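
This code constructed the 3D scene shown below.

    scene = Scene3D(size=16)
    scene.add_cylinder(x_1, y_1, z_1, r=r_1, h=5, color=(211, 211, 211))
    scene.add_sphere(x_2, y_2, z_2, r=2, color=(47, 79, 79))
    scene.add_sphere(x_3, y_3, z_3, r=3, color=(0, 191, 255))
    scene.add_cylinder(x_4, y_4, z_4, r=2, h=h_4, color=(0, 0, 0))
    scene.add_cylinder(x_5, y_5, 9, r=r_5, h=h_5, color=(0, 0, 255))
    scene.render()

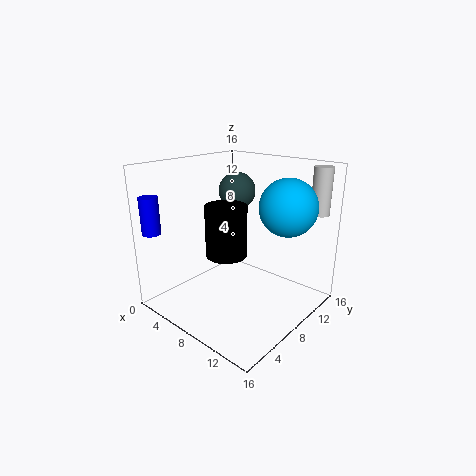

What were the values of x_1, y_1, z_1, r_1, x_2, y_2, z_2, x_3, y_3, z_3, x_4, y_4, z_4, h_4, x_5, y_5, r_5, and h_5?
x_1 = 15; y_1 = 13; z_1 = 11; r_1 = 1; x_2 = 7; y_2 = 9; z_2 = 13; x_3 = 13; y_3 = 10; z_3 = 12; x_4 = 10; y_4 = 4; z_4 = 8; h_4 = 5; x_5 = 2; y_5 = 1; r_5 = 1; h_5 = 4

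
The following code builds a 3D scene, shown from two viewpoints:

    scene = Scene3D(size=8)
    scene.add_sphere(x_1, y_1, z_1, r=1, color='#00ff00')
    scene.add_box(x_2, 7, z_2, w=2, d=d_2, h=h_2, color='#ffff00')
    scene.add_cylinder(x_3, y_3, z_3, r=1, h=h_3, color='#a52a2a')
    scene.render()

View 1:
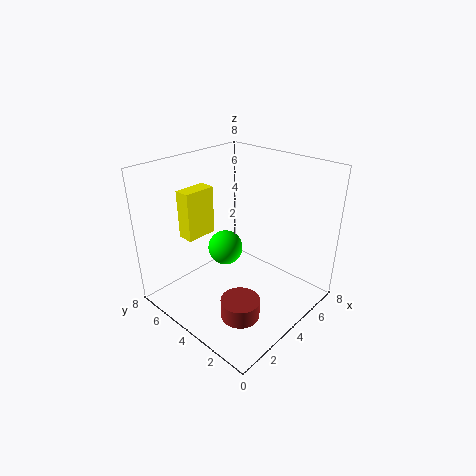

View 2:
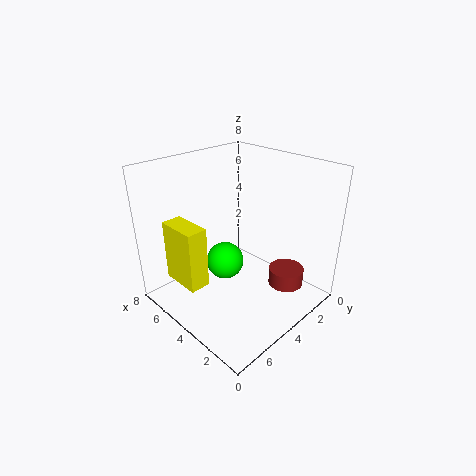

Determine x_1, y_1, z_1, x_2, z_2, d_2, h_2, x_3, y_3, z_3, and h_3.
x_1 = 4
y_1 = 5
z_1 = 3
x_2 = 3
z_2 = 3
d_2 = 1
h_2 = 3
x_3 = 2
y_3 = 2
z_3 = 1
h_3 = 1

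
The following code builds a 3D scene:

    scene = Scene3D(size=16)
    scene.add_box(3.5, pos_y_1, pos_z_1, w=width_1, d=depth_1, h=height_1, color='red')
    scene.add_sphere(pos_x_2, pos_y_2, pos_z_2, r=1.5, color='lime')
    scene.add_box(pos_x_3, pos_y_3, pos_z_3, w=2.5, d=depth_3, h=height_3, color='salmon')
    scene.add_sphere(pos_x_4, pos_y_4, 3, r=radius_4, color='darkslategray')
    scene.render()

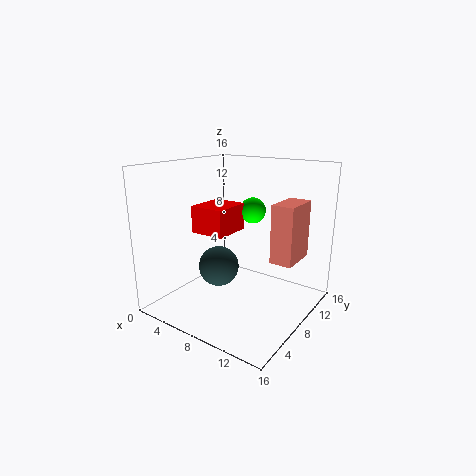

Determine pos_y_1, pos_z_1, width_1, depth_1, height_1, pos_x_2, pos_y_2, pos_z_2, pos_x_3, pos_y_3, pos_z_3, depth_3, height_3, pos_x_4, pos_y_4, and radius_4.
pos_y_1 = 5.5; pos_z_1 = 8.5; width_1 = 4; depth_1 = 4.5; height_1 = 3; pos_x_2 = 8; pos_y_2 = 11; pos_z_2 = 10.5; pos_x_3 = 11.5; pos_y_3 = 9; pos_z_3 = 5.5; depth_3 = 4.5; height_3 = 6.5; pos_x_4 = 4; pos_y_4 = 9.5; radius_4 = 2.5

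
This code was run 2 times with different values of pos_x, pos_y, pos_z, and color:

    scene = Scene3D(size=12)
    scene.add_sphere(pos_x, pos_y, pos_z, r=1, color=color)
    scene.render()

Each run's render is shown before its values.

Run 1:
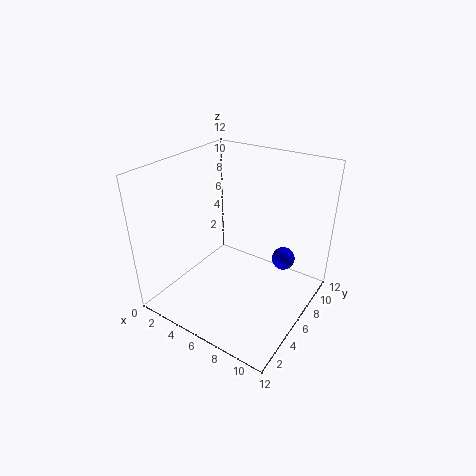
pos_x = 9, pos_y = 8.75, pos_z = 3.5, color = 'blue'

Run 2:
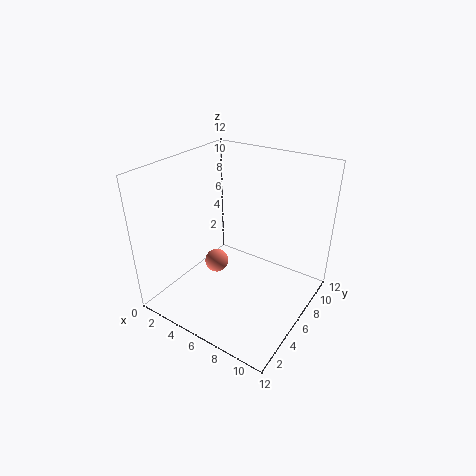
pos_x = 4.25, pos_y = 5.25, pos_z = 3.5, color = 'salmon'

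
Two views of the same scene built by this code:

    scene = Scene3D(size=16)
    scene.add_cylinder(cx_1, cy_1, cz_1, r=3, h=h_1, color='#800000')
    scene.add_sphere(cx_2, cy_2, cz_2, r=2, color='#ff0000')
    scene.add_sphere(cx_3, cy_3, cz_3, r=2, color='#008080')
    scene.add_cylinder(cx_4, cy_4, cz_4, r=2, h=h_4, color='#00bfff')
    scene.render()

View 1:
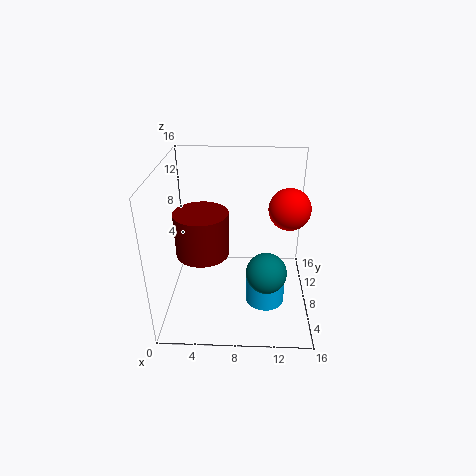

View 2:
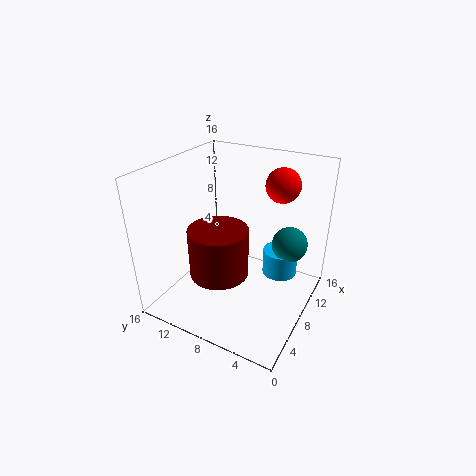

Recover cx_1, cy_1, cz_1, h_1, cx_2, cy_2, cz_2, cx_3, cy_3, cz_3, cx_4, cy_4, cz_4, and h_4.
cx_1 = 4, cy_1 = 8, cz_1 = 6, h_1 = 5, cx_2 = 13, cy_2 = 5, cz_2 = 13, cx_3 = 11, cy_3 = 3, cz_3 = 7, cx_4 = 11, cy_4 = 4, cz_4 = 3, h_4 = 3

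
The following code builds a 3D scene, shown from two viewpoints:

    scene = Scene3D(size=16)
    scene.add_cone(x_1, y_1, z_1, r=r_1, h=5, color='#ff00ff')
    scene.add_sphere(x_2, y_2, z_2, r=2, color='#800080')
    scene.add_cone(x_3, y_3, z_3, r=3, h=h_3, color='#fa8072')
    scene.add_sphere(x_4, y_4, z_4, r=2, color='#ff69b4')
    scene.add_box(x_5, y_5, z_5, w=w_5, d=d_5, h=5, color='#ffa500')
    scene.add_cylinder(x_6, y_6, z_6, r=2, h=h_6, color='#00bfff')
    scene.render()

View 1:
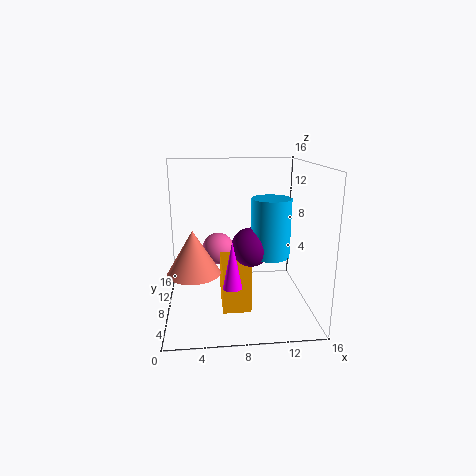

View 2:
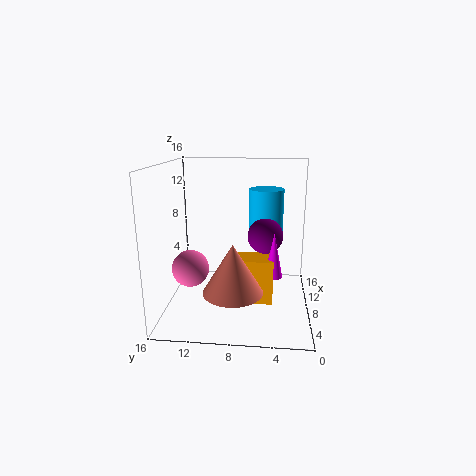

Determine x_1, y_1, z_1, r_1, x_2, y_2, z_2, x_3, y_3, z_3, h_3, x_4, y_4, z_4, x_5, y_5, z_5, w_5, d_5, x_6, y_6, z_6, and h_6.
x_1 = 7, y_1 = 4, z_1 = 4, r_1 = 1, x_2 = 9, y_2 = 5, z_2 = 8, x_3 = 3, y_3 = 8, z_3 = 4, h_3 = 5, x_4 = 6, y_4 = 13, z_4 = 5, x_5 = 6, y_5 = 4, z_5 = 1, w_5 = 3, d_5 = 5, x_6 = 11, y_6 = 5, z_6 = 7, h_6 = 6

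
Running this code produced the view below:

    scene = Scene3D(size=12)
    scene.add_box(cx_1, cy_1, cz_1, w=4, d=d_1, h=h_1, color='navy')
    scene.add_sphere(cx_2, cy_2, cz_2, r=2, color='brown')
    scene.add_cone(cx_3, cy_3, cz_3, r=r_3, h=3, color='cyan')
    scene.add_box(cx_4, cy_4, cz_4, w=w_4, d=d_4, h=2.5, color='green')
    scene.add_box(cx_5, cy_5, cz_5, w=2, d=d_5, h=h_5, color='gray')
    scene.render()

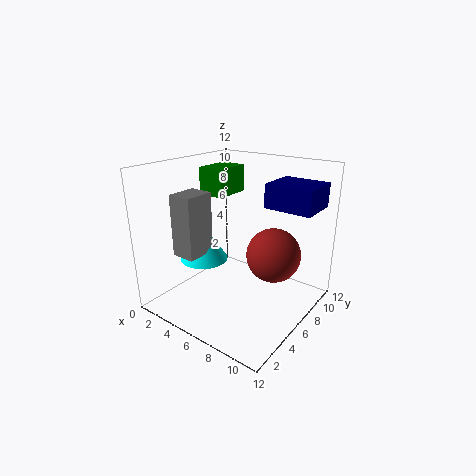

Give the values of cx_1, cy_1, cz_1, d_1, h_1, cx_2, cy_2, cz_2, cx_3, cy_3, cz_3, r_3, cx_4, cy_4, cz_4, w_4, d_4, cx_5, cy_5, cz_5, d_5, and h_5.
cx_1 = 7.5; cy_1 = 7.5; cz_1 = 8.5; d_1 = 3.5; h_1 = 2; cx_2 = 10; cy_2 = 5; cz_2 = 6; cx_3 = 3.5; cy_3 = 4.5; cz_3 = 4; r_3 = 2; cx_4 = 0.5; cy_4 = 7.5; cz_4 = 8.5; w_4 = 2.5; d_4 = 3.5; cx_5 = 2.5; cy_5 = 2; cz_5 = 5; d_5 = 2.5; h_5 = 5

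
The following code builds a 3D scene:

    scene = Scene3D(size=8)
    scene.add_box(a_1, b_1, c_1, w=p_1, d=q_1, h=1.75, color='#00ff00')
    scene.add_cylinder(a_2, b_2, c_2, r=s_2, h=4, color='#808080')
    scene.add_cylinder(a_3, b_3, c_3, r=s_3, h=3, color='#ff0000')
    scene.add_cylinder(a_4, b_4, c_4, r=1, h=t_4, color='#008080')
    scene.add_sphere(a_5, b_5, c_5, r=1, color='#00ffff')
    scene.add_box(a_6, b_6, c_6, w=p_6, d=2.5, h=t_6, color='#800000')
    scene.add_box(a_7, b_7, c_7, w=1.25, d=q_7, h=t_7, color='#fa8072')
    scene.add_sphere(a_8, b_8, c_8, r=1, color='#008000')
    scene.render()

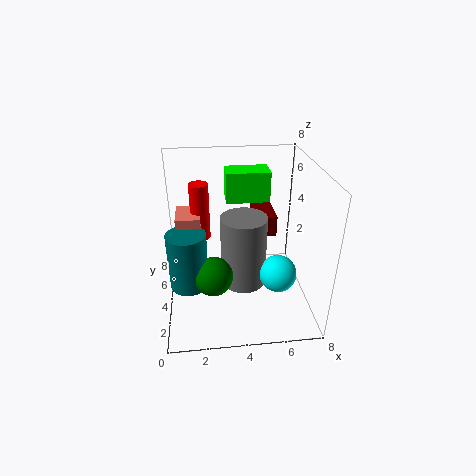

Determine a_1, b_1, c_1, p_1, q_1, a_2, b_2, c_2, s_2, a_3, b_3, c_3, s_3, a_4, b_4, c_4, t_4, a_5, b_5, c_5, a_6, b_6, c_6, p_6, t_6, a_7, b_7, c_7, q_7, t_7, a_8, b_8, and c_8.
a_1 = 3.5, b_1 = 5.25, c_1 = 5.5, p_1 = 2.5, q_1 = 1.5, a_2 = 4.25, b_2 = 3.5, c_2 = 1.5, s_2 = 1.25, a_3 = 2, b_3 = 4, c_3 = 4.25, s_3 = 0.5, a_4 = 1.25, b_4 = 2.5, c_4 = 2.25, t_4 = 3, a_5 = 6, b_5 = 2.5, c_5 = 2.5, a_6 = 5.25, b_6 = 5.25, c_6 = 3.25, p_6 = 1.25, t_6 = 1.25, a_7 = 0.75, b_7 = 3, c_7 = 3.75, q_7 = 1.75, t_7 = 2, a_8 = 2.5, b_8 = 2, c_8 = 3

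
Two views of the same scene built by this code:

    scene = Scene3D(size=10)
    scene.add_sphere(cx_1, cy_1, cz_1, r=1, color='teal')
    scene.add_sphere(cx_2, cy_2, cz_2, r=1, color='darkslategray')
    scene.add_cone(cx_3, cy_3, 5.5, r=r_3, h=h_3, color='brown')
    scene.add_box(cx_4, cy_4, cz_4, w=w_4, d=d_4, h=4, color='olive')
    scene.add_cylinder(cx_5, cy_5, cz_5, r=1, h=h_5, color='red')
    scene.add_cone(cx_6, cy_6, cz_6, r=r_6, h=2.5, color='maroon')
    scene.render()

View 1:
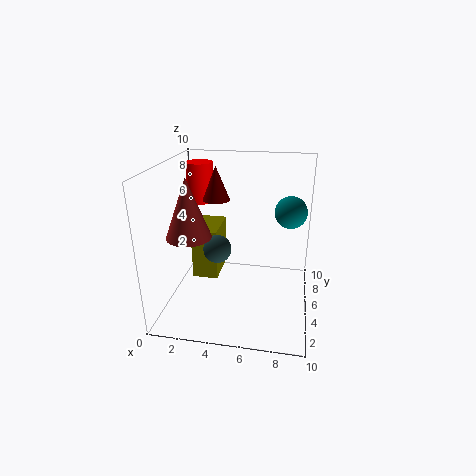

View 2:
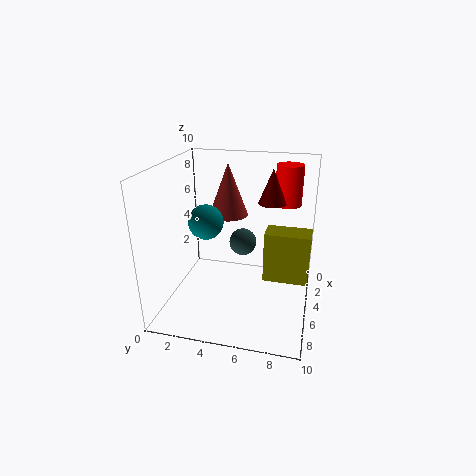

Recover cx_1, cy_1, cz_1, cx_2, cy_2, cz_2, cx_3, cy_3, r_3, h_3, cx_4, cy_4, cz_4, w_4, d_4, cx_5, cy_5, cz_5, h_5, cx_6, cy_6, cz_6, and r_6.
cx_1 = 8.5
cy_1 = 4
cz_1 = 7.5
cx_2 = 3.5
cy_2 = 5
cz_2 = 4
cx_3 = 2
cy_3 = 3.5
r_3 = 1.5
h_3 = 4
cx_4 = 1
cy_4 = 6.5
cz_4 = 0.5
w_4 = 2
d_4 = 3.5
cx_5 = 1.5
cy_5 = 8
cz_5 = 6.5
h_5 = 3
cx_6 = 3
cy_6 = 7
cz_6 = 7
r_6 = 1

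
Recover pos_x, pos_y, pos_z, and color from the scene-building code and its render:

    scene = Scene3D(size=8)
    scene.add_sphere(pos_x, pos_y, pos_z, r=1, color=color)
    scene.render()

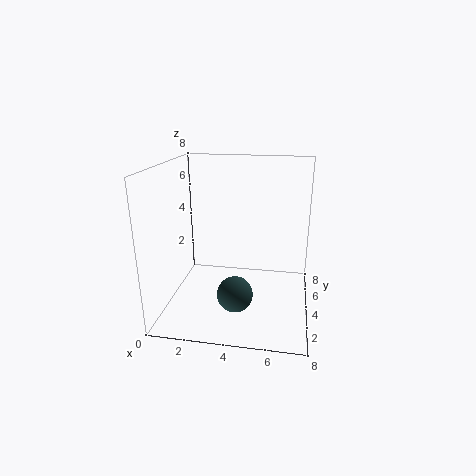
pos_x = 4; pos_y = 3; pos_z = 1; color = 'darkslategray'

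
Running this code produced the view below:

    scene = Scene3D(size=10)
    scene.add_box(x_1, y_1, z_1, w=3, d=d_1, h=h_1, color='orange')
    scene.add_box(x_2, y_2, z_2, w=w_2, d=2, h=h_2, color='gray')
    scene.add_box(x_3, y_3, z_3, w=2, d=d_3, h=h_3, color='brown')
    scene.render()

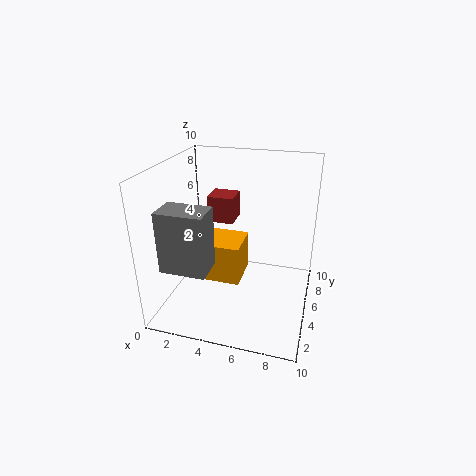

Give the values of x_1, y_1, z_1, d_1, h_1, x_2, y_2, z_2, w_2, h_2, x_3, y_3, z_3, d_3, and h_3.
x_1 = 2
y_1 = 5
z_1 = 1
d_1 = 3
h_1 = 3
x_2 = 1
y_2 = 1
z_2 = 4
w_2 = 3
h_2 = 4
x_3 = 2
y_3 = 7
z_3 = 5
d_3 = 2
h_3 = 2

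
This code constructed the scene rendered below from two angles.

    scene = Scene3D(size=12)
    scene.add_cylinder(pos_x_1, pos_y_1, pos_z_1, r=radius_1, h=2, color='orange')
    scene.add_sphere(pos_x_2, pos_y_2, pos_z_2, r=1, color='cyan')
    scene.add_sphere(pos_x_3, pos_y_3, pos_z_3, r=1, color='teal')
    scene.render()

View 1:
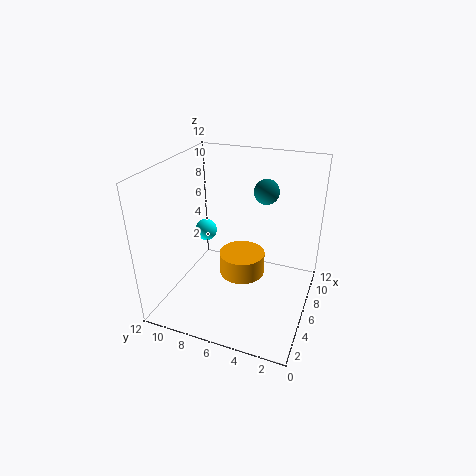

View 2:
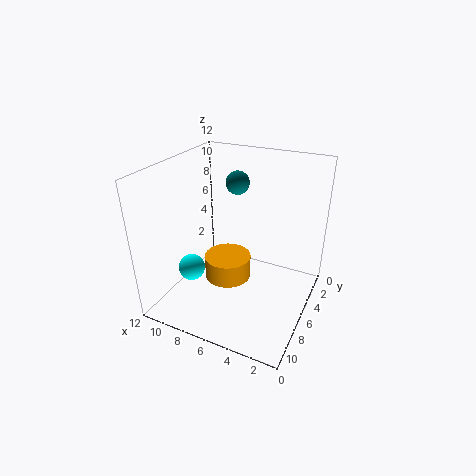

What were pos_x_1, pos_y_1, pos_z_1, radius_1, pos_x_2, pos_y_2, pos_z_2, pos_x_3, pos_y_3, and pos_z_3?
pos_x_1 = 7; pos_y_1 = 6; pos_z_1 = 2; radius_1 = 2; pos_x_2 = 8; pos_y_2 = 10; pos_z_2 = 5; pos_x_3 = 7; pos_y_3 = 4; pos_z_3 = 10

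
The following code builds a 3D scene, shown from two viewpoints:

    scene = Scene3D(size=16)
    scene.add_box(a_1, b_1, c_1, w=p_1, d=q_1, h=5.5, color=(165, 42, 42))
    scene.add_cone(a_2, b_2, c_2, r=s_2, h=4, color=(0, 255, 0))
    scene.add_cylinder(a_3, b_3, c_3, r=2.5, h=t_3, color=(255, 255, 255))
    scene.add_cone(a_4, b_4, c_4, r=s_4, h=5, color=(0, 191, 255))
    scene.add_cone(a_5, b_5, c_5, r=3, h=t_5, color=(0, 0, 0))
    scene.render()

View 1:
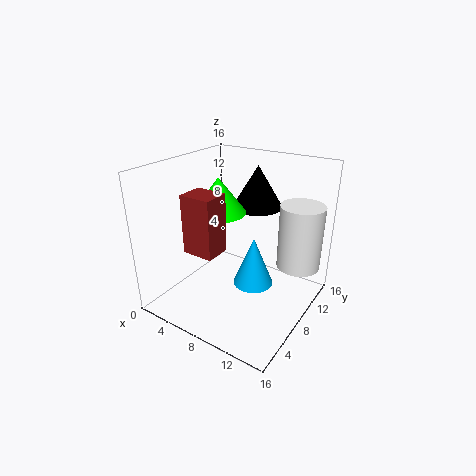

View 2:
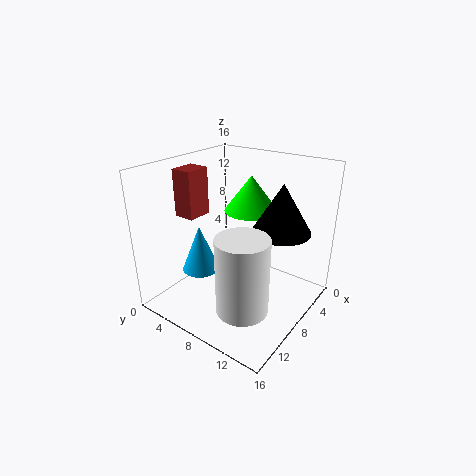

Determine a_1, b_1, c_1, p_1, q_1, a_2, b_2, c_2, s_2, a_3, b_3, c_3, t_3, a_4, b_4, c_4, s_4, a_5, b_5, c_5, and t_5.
a_1 = 7
b_1 = 0.5
c_1 = 9.5
p_1 = 3
q_1 = 2.5
a_2 = 5.5
b_2 = 8
c_2 = 10.5
s_2 = 3
a_3 = 13.5
b_3 = 12.5
c_3 = 4
t_3 = 7.5
a_4 = 11.5
b_4 = 5.5
c_4 = 5
s_4 = 2
a_5 = 7.5
b_5 = 13
c_5 = 10
t_5 = 5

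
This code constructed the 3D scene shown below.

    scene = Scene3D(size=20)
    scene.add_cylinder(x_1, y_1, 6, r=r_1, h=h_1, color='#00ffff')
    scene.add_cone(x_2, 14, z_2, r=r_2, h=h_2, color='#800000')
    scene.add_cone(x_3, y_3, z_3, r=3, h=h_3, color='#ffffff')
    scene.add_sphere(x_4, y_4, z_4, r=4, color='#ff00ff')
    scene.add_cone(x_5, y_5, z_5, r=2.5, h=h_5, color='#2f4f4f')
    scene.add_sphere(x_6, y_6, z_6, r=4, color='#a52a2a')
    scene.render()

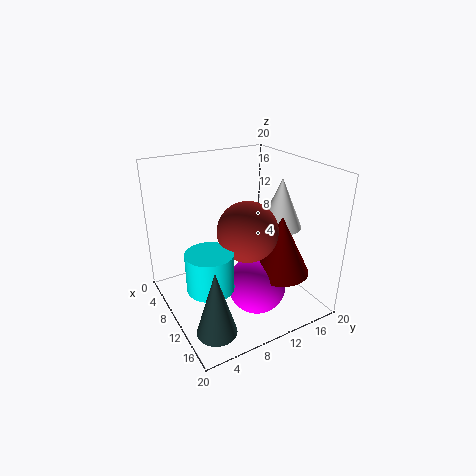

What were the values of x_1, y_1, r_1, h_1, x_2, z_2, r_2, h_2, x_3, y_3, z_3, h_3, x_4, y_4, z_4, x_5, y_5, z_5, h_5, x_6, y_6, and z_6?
x_1 = 13.5; y_1 = 4; r_1 = 3; h_1 = 5; x_2 = 14.5; z_2 = 6; r_2 = 4; h_2 = 8; x_3 = 11.5; y_3 = 16; z_3 = 11; h_3 = 7; x_4 = 13.5; y_4 = 11; z_4 = 4; x_5 = 17; y_5 = 3; z_5 = 2; h_5 = 8.5; x_6 = 12.5; y_6 = 10; z_6 = 12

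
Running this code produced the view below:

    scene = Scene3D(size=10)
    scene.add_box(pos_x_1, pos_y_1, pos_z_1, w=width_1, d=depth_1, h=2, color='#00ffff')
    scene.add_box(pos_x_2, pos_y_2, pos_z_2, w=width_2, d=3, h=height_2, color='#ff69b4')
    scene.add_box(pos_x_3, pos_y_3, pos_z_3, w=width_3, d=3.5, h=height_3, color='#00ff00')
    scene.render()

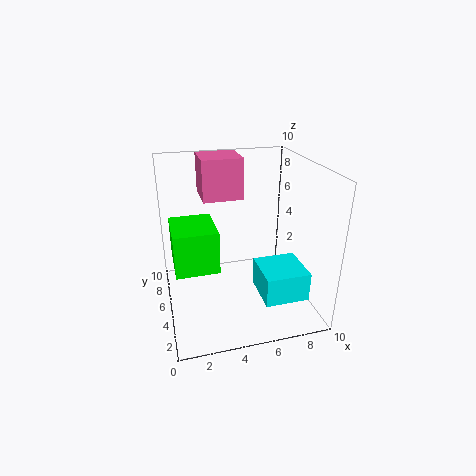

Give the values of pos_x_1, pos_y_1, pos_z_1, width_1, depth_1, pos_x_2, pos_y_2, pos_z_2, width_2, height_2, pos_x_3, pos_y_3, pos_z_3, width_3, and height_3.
pos_x_1 = 6
pos_y_1 = 1.5
pos_z_1 = 1.5
width_1 = 3
depth_1 = 3
pos_x_2 = 3
pos_y_2 = 7
pos_z_2 = 7
width_2 = 3
height_2 = 3
pos_x_3 = 0.5
pos_y_3 = 4
pos_z_3 = 3
width_3 = 3
height_3 = 3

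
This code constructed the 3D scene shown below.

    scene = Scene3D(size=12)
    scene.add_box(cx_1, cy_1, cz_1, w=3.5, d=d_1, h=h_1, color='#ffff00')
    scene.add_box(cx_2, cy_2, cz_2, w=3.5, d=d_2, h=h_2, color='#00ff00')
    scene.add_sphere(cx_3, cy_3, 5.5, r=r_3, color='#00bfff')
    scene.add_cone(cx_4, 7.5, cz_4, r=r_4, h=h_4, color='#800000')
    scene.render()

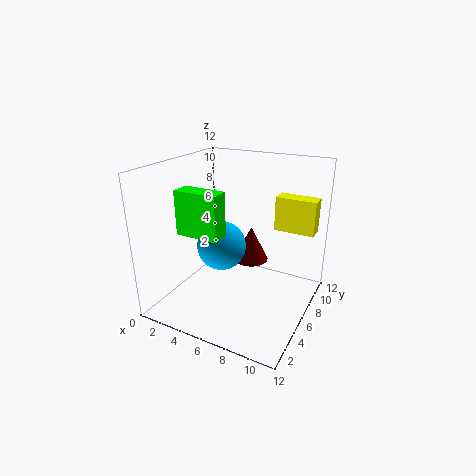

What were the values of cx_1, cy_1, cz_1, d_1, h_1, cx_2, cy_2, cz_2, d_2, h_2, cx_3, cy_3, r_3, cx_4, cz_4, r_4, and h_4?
cx_1 = 8, cy_1 = 9, cz_1 = 6, d_1 = 1.5, h_1 = 3, cx_2 = 2.5, cy_2 = 2.5, cz_2 = 7, d_2 = 1.5, h_2 = 3.5, cx_3 = 5, cy_3 = 5, r_3 = 2, cx_4 = 6.5, cz_4 = 3.5, r_4 = 1.5, h_4 = 3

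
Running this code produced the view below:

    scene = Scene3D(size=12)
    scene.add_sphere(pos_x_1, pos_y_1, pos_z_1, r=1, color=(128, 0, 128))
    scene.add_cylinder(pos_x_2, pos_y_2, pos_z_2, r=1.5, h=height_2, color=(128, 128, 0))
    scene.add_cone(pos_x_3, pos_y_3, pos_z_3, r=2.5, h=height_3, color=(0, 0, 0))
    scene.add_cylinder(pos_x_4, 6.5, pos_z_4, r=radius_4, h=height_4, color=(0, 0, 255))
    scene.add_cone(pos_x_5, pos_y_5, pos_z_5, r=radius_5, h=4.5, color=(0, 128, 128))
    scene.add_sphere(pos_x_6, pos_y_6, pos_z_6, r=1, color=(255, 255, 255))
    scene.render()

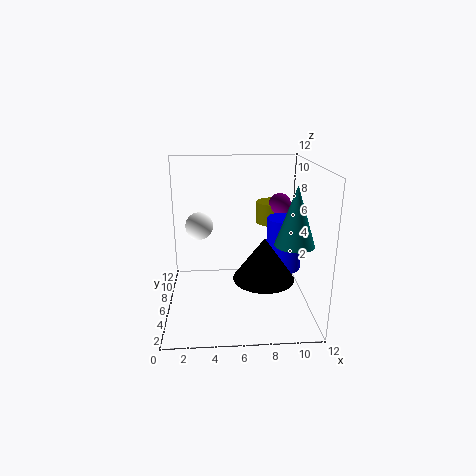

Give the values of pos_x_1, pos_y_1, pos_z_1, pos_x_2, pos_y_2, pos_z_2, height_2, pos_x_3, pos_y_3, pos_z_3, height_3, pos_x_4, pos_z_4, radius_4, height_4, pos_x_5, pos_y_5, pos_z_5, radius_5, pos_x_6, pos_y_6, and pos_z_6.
pos_x_1 = 10; pos_y_1 = 9; pos_z_1 = 8; pos_x_2 = 9.5; pos_y_2 = 10; pos_z_2 = 6; height_2 = 2; pos_x_3 = 8; pos_y_3 = 4.5; pos_z_3 = 3; height_3 = 3.5; pos_x_4 = 10; pos_z_4 = 3; radius_4 = 1.5; height_4 = 4.5; pos_x_5 = 10; pos_y_5 = 3; pos_z_5 = 6.5; radius_5 = 1.5; pos_x_6 = 3; pos_y_6 = 3.5; pos_z_6 = 8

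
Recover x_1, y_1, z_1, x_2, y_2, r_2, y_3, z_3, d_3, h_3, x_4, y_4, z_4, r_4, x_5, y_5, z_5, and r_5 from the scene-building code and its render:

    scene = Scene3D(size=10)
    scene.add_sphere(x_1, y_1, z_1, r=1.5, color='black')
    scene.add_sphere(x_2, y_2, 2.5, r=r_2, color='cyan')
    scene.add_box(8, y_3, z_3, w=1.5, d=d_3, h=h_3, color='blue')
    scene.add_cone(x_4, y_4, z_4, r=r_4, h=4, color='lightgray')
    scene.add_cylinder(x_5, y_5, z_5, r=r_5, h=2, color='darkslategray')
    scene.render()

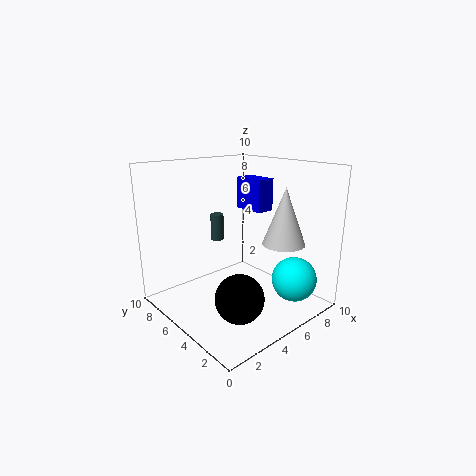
x_1 = 2.5; y_1 = 2; z_1 = 2.5; x_2 = 7; y_2 = 1.5; r_2 = 1.5; y_3 = 6; z_3 = 6; d_3 = 2.5; h_3 = 2.5; x_4 = 7.5; y_4 = 3; z_4 = 4.5; r_4 = 1.5; x_5 = 5.5; y_5 = 8; z_5 = 4; r_5 = 0.5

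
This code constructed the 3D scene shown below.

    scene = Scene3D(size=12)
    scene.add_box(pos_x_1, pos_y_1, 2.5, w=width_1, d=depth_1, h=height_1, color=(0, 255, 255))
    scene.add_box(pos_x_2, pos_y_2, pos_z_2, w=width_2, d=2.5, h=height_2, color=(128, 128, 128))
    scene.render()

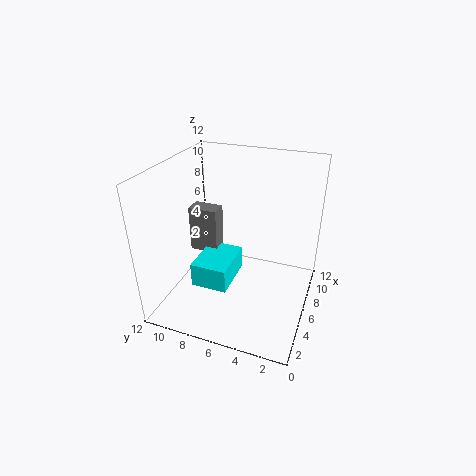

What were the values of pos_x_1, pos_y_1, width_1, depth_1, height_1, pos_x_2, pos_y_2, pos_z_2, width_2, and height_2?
pos_x_1 = 3
pos_y_1 = 6
width_1 = 4
depth_1 = 3
height_1 = 2
pos_x_2 = 6
pos_y_2 = 8
pos_z_2 = 4
width_2 = 1.5
height_2 = 4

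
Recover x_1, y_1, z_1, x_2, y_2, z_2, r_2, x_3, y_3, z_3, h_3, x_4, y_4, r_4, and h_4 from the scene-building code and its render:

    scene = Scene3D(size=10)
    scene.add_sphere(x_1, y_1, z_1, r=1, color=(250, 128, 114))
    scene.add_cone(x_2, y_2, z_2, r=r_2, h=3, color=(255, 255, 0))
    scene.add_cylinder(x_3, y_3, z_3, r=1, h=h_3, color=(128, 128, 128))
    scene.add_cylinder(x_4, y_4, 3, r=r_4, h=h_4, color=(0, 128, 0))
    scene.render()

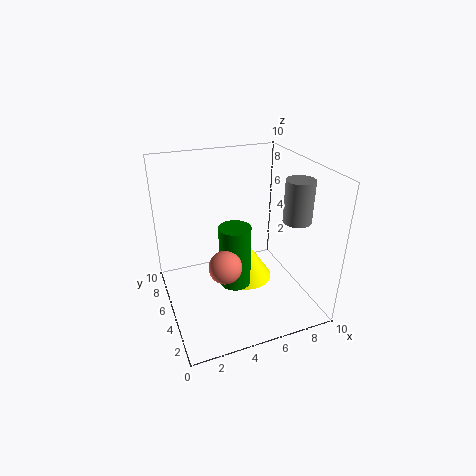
x_1 = 3; y_1 = 2; z_1 = 5; x_2 = 6; y_2 = 6; z_2 = 1; r_2 = 2; x_3 = 9; y_3 = 4; z_3 = 6; h_3 = 3; x_4 = 4; y_4 = 3; r_4 = 1; h_4 = 4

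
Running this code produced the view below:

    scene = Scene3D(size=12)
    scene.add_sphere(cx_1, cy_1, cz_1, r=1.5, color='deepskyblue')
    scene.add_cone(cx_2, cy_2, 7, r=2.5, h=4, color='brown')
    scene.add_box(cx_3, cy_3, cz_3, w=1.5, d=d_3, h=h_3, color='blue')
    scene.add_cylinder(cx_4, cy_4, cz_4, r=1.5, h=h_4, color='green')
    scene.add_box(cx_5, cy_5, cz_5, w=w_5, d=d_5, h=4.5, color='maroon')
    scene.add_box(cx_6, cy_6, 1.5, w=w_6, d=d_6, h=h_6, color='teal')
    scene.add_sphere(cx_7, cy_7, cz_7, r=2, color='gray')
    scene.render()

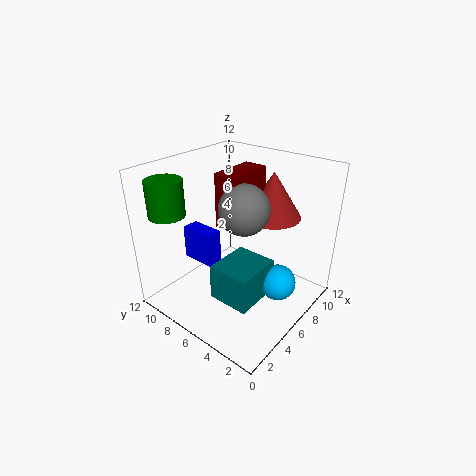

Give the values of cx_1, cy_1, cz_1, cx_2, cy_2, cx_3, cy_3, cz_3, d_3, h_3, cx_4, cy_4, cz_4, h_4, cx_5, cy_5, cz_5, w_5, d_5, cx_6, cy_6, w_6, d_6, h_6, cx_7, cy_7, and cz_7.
cx_1 = 7; cy_1 = 2.5; cz_1 = 2.5; cx_2 = 9.5; cy_2 = 5; cx_3 = 4.5; cy_3 = 8; cz_3 = 3; d_3 = 3; h_3 = 3; cx_4 = 2.5; cy_4 = 10.5; cz_4 = 8; h_4 = 3; cx_5 = 5; cy_5 = 5.5; cz_5 = 7; w_5 = 4; d_5 = 2; cx_6 = 3; cy_6 = 3; w_6 = 4; d_6 = 3.5; h_6 = 3; cx_7 = 5.5; cy_7 = 5; cz_7 = 9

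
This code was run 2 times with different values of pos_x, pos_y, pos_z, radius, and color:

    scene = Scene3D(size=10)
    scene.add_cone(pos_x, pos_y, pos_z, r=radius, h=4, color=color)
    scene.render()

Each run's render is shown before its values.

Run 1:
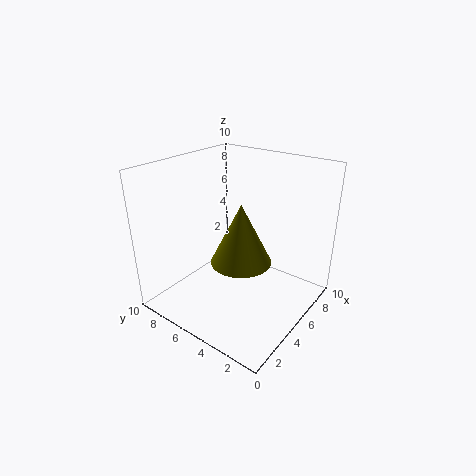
pos_x = 4, pos_y = 4, pos_z = 4, radius = 2, color = 'olive'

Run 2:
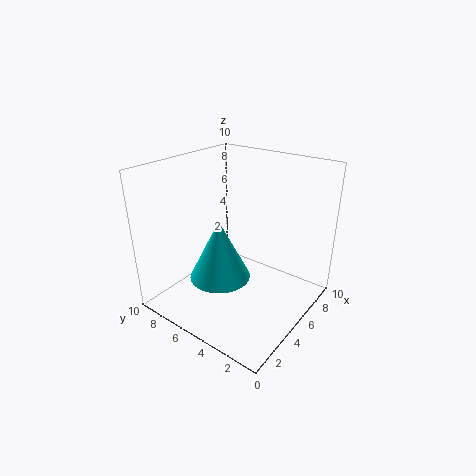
pos_x = 3, pos_y = 5, pos_z = 3, radius = 2, color = 'cyan'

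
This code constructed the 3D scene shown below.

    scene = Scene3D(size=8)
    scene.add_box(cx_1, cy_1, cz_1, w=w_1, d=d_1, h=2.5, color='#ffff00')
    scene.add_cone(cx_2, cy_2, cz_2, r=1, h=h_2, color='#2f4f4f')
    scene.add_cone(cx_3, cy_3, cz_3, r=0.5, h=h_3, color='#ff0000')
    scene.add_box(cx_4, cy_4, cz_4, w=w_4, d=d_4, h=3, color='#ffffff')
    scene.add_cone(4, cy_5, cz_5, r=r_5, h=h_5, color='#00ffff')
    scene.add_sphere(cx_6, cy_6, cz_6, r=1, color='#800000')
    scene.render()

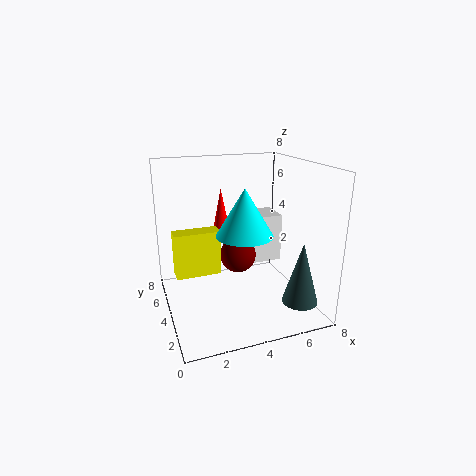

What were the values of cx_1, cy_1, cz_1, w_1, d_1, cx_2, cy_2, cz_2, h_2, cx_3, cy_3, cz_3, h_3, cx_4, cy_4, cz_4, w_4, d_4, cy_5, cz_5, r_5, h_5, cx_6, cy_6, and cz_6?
cx_1 = 0.5; cy_1 = 4; cz_1 = 2; w_1 = 2.5; d_1 = 1; cx_2 = 7; cy_2 = 2; cz_2 = 0.5; h_2 = 3.5; cx_3 = 3.5; cy_3 = 5.5; cz_3 = 4; h_3 = 2.5; cx_4 = 5; cy_4 = 5.5; cz_4 = 1.5; w_4 = 2.5; d_4 = 2; cy_5 = 3; cz_5 = 4.5; r_5 = 1.5; h_5 = 2.5; cx_6 = 4; cy_6 = 4; cz_6 = 3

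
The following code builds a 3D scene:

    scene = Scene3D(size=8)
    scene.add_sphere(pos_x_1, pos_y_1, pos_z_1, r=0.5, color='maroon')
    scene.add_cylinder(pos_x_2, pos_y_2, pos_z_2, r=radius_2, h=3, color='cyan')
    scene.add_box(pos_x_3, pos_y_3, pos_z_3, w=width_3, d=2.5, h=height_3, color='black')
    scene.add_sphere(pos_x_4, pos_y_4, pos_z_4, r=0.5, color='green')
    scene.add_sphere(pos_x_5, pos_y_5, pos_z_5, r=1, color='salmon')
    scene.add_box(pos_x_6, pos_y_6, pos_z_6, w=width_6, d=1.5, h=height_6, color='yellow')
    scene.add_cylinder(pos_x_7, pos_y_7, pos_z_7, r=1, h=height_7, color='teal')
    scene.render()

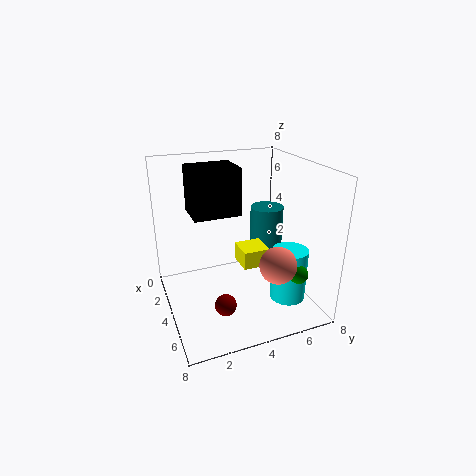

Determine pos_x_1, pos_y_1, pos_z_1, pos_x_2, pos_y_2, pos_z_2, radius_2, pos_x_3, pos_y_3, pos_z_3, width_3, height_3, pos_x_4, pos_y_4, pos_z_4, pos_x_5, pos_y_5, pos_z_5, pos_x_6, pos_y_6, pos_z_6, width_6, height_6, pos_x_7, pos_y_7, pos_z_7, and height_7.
pos_x_1 = 7.5
pos_y_1 = 2
pos_z_1 = 2.5
pos_x_2 = 5.5
pos_y_2 = 6.5
pos_z_2 = 0.5
radius_2 = 1
pos_x_3 = 2.5
pos_y_3 = 1.5
pos_z_3 = 5.5
width_3 = 2
height_3 = 2.5
pos_x_4 = 6.5
pos_y_4 = 6.5
pos_z_4 = 2.5
pos_x_5 = 6
pos_y_5 = 5.5
pos_z_5 = 3
pos_x_6 = 3.5
pos_y_6 = 4
pos_z_6 = 2.5
width_6 = 1.5
height_6 = 1
pos_x_7 = 2.5
pos_y_7 = 6.5
pos_z_7 = 1.5
height_7 = 3.5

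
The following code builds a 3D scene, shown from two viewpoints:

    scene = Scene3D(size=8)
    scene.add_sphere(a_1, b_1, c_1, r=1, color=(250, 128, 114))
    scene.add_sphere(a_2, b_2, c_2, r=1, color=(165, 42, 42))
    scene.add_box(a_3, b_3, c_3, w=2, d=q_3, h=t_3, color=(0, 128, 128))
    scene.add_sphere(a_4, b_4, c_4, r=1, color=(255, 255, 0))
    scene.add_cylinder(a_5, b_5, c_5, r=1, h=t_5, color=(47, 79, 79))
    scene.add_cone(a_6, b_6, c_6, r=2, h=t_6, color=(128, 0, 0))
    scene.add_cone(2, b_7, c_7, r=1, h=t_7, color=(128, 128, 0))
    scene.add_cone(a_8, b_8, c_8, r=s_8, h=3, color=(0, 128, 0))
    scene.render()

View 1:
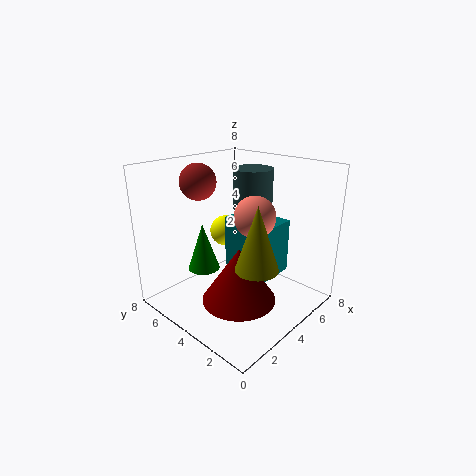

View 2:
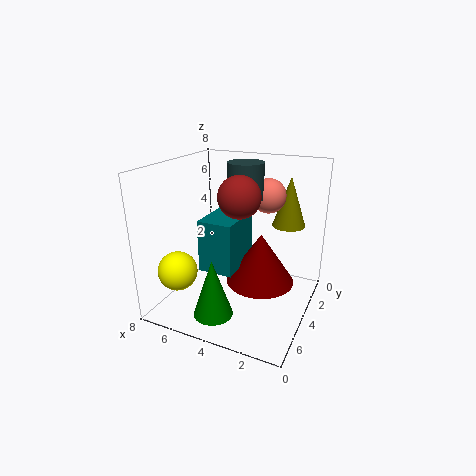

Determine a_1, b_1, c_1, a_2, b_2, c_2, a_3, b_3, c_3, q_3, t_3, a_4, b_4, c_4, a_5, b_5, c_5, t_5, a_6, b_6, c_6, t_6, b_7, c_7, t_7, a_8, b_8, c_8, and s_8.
a_1 = 3; b_1 = 2; c_1 = 6; a_2 = 3; b_2 = 6; c_2 = 7; a_3 = 4; b_3 = 2; c_3 = 2; q_3 = 3; t_3 = 3; a_4 = 6; b_4 = 7; c_4 = 3; a_5 = 4; b_5 = 3; c_5 = 6; t_5 = 2; a_6 = 3; b_6 = 3; c_6 = 1; t_6 = 3; b_7 = 1; c_7 = 4; t_7 = 3; a_8 = 4; b_8 = 7; c_8 = 1; s_8 = 1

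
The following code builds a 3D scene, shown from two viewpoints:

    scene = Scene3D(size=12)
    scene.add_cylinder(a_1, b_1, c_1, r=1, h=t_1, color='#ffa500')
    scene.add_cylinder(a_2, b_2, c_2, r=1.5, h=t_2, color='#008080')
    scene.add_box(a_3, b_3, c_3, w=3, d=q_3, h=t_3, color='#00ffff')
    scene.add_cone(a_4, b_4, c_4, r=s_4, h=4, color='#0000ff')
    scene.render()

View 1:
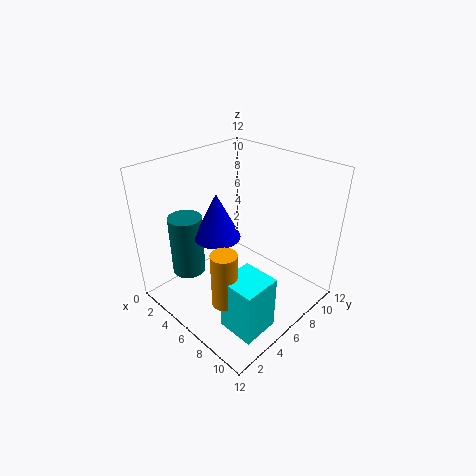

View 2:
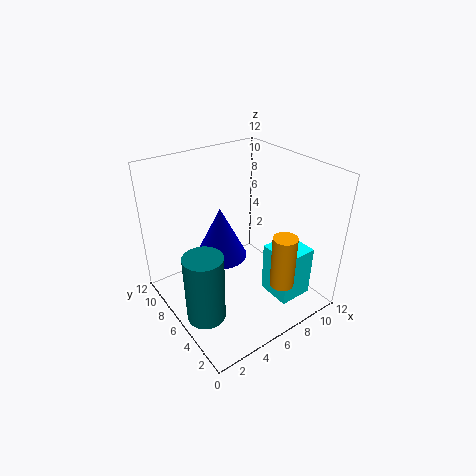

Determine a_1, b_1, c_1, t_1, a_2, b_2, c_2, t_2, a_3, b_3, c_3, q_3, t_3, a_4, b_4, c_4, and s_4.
a_1 = 8; b_1 = 2.5; c_1 = 2.5; t_1 = 4.5; a_2 = 1.5; b_2 = 4; c_2 = 1.5; t_2 = 5.5; a_3 = 8; b_3 = 2; c_3 = 0.5; q_3 = 3; t_3 = 4.5; a_4 = 4; b_4 = 5.5; c_4 = 5.5; s_4 = 2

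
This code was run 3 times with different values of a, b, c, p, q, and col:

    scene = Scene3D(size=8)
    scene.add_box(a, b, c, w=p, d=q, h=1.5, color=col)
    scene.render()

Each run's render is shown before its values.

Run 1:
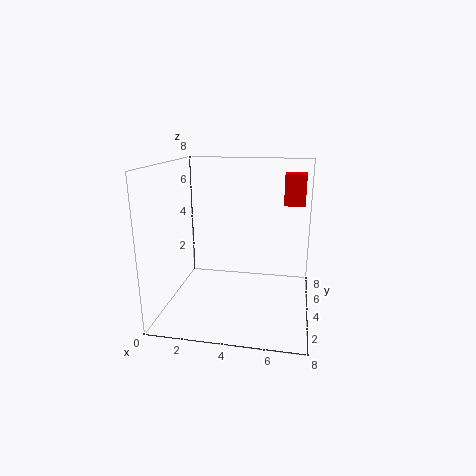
a = 6.5, b = 2.5, c = 6.25, p = 1, q = 1, col = 'red'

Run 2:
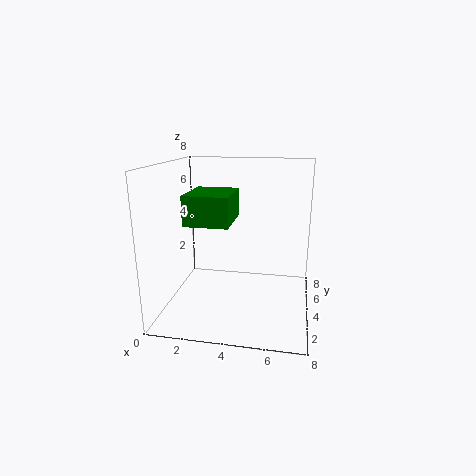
a = 1.75, b = 1.5, c = 5.25, p = 2.25, q = 2.75, col = 'green'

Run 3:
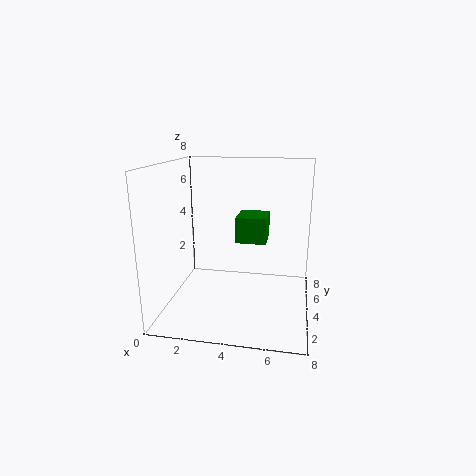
a = 3.75, b = 4.5, c = 3.5, p = 1.75, q = 2, col = 'green'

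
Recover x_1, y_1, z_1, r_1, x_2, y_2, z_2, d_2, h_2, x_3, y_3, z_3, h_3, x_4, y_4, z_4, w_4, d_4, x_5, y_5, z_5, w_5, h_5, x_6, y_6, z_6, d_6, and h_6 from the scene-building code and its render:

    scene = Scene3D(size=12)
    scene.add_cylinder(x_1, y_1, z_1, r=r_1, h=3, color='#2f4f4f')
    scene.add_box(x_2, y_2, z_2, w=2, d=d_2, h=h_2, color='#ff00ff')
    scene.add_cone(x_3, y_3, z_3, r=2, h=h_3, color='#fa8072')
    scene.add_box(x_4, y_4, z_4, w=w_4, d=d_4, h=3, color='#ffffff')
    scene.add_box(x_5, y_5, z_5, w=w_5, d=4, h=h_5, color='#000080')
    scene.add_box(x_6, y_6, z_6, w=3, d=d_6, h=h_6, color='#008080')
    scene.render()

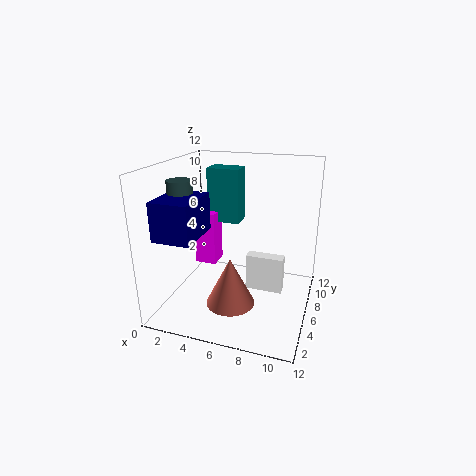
x_1 = 2; y_1 = 4; z_1 = 8; r_1 = 1; x_2 = 1; y_2 = 8; z_2 = 2; d_2 = 2; h_2 = 5; x_3 = 6; y_3 = 4; z_3 = 1; h_3 = 4; x_4 = 7; y_4 = 5; z_4 = 2; w_4 = 3; d_4 = 1; x_5 = 1; y_5 = 1; z_5 = 7; w_5 = 3; h_5 = 3; x_6 = 2; y_6 = 9; z_6 = 6; d_6 = 2; h_6 = 5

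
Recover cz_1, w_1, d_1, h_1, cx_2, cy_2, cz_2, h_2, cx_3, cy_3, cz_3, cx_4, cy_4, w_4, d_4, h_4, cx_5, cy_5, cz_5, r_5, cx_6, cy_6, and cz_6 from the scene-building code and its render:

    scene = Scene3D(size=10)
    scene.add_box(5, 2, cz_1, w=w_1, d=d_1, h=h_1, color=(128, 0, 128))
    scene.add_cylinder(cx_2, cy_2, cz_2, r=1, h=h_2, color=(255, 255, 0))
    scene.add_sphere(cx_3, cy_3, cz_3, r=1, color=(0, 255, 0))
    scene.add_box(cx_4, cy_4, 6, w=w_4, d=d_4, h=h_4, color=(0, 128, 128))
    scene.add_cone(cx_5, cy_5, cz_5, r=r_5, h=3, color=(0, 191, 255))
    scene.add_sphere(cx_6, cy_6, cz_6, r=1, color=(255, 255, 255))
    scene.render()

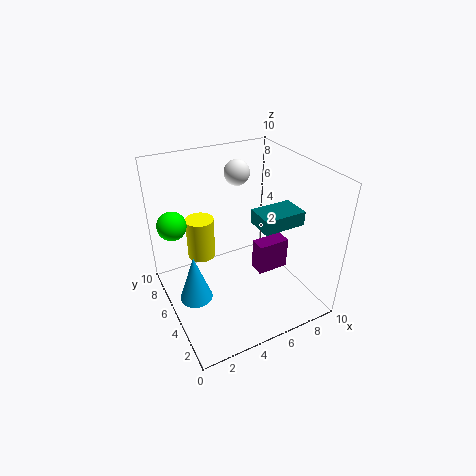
cz_1 = 4
w_1 = 2
d_1 = 1
h_1 = 2
cx_2 = 3
cy_2 = 7
cz_2 = 3
h_2 = 3
cx_3 = 1
cy_3 = 7
cz_3 = 6
cx_4 = 6
cy_4 = 3
w_4 = 3
d_4 = 2
h_4 = 1
cx_5 = 1
cy_5 = 3
cz_5 = 3
r_5 = 1
cx_6 = 7
cy_6 = 9
cz_6 = 8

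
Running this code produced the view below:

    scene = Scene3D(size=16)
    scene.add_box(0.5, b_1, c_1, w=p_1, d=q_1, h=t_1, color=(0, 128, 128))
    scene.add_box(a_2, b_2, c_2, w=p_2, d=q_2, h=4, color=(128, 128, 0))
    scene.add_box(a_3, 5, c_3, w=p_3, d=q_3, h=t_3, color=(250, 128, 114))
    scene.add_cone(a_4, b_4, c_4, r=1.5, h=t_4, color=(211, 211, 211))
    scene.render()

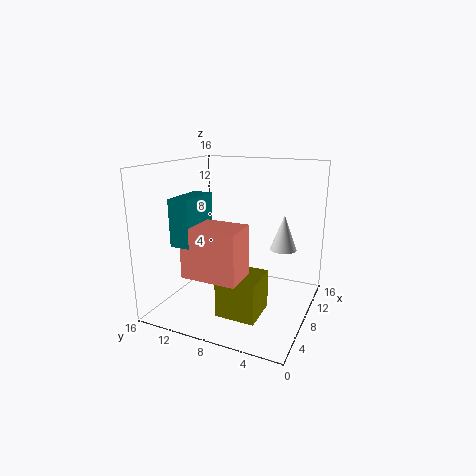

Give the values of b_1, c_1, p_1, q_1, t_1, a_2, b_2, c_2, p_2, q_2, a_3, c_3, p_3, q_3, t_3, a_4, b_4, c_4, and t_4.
b_1 = 9.5
c_1 = 9
p_1 = 4.5
q_1 = 2
t_1 = 4.5
a_2 = 1.5
b_2 = 3.5
c_2 = 2
p_2 = 4
q_2 = 4
a_3 = 0.5
c_3 = 6
p_3 = 3.5
q_3 = 5.5
t_3 = 5
a_4 = 10.5
b_4 = 3.5
c_4 = 6.5
t_4 = 4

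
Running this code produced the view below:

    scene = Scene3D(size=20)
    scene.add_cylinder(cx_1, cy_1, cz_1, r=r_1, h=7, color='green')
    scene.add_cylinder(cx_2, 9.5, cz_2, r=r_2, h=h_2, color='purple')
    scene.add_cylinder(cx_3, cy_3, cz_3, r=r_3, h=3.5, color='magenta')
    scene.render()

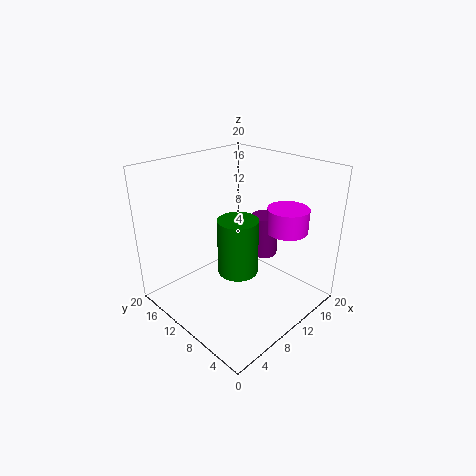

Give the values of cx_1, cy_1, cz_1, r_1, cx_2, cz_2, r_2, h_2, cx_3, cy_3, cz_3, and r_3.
cx_1 = 6.5, cy_1 = 6.5, cz_1 = 8, r_1 = 2.5, cx_2 = 15, cz_2 = 6, r_2 = 2, h_2 = 6, cx_3 = 16.5, cy_3 = 6.5, cz_3 = 10, r_3 = 3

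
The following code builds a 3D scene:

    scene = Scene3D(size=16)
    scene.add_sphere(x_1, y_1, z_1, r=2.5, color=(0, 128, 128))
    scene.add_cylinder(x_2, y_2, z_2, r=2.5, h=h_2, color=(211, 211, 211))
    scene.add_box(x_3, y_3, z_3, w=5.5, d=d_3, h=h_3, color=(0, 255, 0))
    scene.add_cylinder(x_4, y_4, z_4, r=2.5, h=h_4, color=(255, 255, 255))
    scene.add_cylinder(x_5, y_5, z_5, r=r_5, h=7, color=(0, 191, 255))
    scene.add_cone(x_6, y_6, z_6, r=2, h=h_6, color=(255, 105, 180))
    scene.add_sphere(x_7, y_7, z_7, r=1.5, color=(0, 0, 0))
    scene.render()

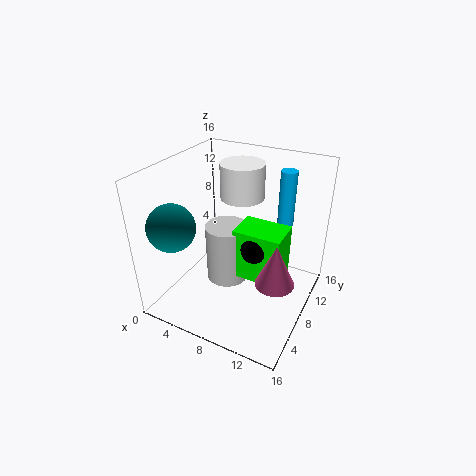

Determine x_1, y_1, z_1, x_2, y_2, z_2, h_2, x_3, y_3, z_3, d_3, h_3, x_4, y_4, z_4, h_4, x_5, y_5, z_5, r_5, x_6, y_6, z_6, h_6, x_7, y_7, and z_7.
x_1 = 3
y_1 = 3
z_1 = 10.5
x_2 = 6
y_2 = 9
z_2 = 1.5
h_2 = 7
x_3 = 7.5
y_3 = 7.5
z_3 = 3
d_3 = 4
h_3 = 6
x_4 = 7
y_4 = 11
z_4 = 11.5
h_4 = 4
x_5 = 11
y_5 = 15
z_5 = 7
r_5 = 1
x_6 = 13.5
y_6 = 5.5
z_6 = 5.5
h_6 = 4.5
x_7 = 10
y_7 = 8
z_7 = 7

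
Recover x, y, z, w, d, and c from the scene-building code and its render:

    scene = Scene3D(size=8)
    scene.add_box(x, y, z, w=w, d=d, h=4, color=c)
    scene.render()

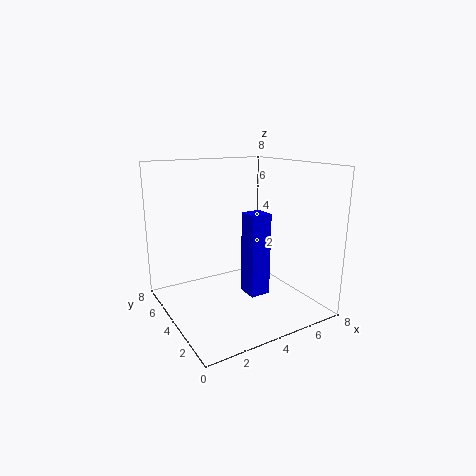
x = 3, y = 1, z = 2, w = 1, d = 1, c = 'blue'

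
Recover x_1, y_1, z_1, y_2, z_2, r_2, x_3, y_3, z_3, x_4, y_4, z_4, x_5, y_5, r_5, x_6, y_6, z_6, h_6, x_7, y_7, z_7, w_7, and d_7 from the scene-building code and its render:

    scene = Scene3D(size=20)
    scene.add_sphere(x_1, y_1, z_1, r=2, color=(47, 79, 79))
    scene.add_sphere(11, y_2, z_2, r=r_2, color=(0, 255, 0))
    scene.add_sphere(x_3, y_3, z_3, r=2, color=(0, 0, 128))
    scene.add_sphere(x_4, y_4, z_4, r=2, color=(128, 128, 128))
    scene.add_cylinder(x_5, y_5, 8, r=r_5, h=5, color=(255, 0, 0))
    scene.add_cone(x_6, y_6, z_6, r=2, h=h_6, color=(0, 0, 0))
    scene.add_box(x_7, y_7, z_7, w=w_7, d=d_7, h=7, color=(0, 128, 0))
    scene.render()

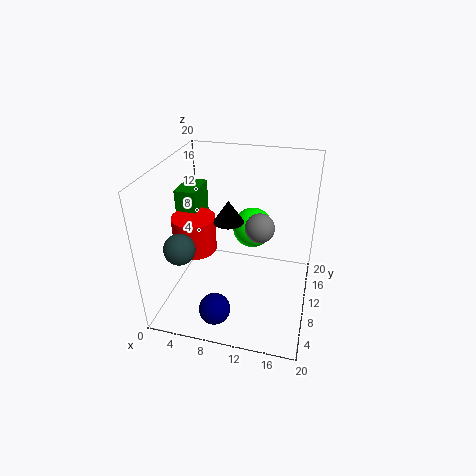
x_1 = 4, y_1 = 4, z_1 = 11, y_2 = 15, z_2 = 9, r_2 = 3, x_3 = 9, y_3 = 2, z_3 = 4, x_4 = 13, y_4 = 10, z_4 = 12, x_5 = 4, y_5 = 9, r_5 = 3, x_6 = 9, y_6 = 9, z_6 = 13, h_6 = 3, x_7 = 1, y_7 = 10, z_7 = 9, w_7 = 3, d_7 = 5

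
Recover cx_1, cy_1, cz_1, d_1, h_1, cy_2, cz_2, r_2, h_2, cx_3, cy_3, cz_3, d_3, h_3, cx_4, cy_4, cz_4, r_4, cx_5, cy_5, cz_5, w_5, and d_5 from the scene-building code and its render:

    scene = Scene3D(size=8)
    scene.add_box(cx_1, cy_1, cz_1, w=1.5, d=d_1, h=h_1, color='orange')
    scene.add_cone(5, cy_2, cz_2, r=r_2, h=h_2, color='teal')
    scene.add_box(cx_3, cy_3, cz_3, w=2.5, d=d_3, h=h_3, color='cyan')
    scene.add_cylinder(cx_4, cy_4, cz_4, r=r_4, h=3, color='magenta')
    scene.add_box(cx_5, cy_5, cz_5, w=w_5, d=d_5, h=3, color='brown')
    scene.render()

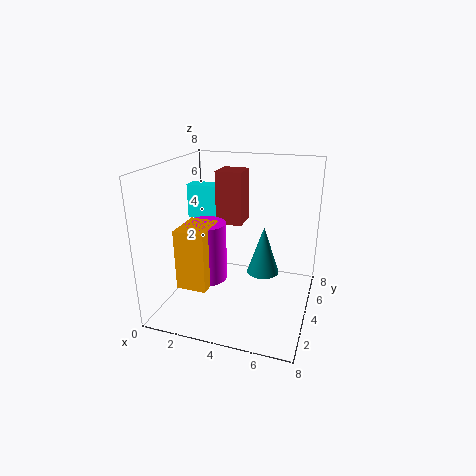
cx_1 = 2, cy_1 = 0.5, cz_1 = 2.5, d_1 = 2, h_1 = 3, cy_2 = 6, cz_2 = 1, r_2 = 1, h_2 = 3, cx_3 = 0.5, cy_3 = 5, cz_3 = 4.5, d_3 = 1, h_3 = 2, cx_4 = 3, cy_4 = 2, cz_4 = 2.5, r_4 = 1, cx_5 = 2.5, cy_5 = 4.5, cz_5 = 4.5, w_5 = 1.5, d_5 = 1.5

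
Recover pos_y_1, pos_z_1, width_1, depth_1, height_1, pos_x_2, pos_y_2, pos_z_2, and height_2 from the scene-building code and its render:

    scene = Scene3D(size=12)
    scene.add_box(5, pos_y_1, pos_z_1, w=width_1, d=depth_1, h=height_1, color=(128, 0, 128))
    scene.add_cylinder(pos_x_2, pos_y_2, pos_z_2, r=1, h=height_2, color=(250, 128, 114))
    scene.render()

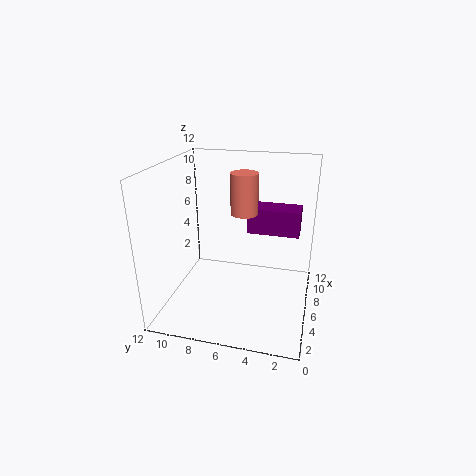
pos_y_1 = 1; pos_z_1 = 7; width_1 = 2; depth_1 = 4; height_1 = 2; pos_x_2 = 4; pos_y_2 = 5; pos_z_2 = 9; height_2 = 3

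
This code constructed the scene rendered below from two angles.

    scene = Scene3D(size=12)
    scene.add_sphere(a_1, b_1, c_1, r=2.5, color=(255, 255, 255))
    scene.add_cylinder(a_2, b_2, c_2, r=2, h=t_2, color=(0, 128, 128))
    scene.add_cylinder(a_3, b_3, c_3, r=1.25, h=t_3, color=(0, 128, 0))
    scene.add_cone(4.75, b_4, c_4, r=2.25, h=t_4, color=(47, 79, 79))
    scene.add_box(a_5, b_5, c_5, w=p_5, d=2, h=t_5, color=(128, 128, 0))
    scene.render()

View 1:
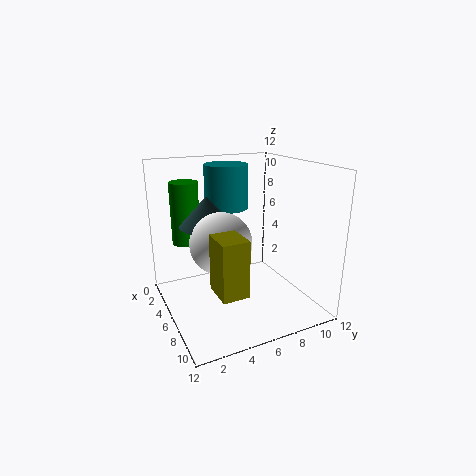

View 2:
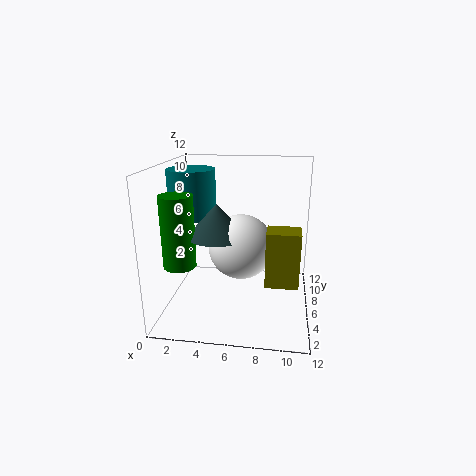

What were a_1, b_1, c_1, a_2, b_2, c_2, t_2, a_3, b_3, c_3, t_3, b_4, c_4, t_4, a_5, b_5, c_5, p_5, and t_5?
a_1 = 6.5
b_1 = 4.25
c_1 = 6
a_2 = 2
b_2 = 6.75
c_2 = 7.5
t_2 = 4
a_3 = 2
b_3 = 2.75
c_3 = 4.75
t_3 = 5.5
b_4 = 3.75
c_4 = 7
t_4 = 2.5
a_5 = 8.5
b_5 = 2.5
c_5 = 3.5
p_5 = 2.5
t_5 = 4.25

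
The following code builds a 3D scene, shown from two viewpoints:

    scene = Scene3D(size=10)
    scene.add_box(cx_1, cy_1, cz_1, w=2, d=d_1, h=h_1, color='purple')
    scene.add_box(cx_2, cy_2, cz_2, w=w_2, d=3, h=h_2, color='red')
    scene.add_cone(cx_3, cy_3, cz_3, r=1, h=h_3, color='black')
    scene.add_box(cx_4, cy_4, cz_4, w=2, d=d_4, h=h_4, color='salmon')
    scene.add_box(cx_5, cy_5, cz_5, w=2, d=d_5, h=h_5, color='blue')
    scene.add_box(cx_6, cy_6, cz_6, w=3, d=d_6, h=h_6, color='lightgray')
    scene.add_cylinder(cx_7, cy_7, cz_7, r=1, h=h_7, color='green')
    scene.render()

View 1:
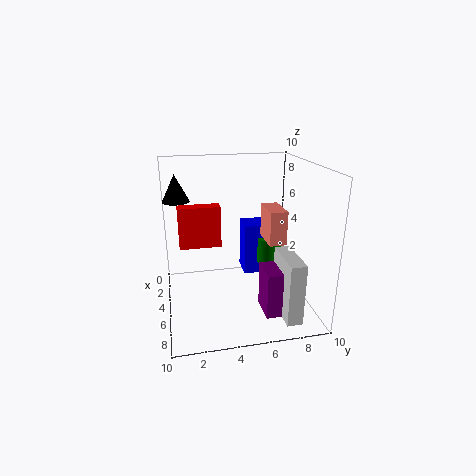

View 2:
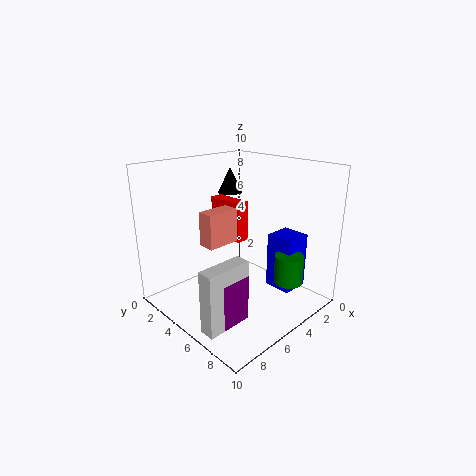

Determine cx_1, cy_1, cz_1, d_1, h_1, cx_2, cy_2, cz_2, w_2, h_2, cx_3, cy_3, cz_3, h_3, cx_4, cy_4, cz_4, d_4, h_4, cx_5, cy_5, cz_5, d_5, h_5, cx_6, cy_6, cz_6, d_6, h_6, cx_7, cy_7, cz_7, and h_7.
cx_1 = 7, cy_1 = 6, cz_1 = 1, d_1 = 2, h_1 = 3, cx_2 = 3, cy_2 = 1, cz_2 = 4, w_2 = 1, h_2 = 3, cx_3 = 2, cy_3 = 1, cz_3 = 7, h_3 = 2, cx_4 = 7, cy_4 = 6, cz_4 = 6, d_4 = 1, h_4 = 2, cx_5 = 1, cy_5 = 6, cz_5 = 1, d_5 = 2, h_5 = 4, cx_6 = 7, cy_6 = 7, cz_6 = 1, d_6 = 1, h_6 = 4, cx_7 = 3, cy_7 = 8, cz_7 = 2, h_7 = 2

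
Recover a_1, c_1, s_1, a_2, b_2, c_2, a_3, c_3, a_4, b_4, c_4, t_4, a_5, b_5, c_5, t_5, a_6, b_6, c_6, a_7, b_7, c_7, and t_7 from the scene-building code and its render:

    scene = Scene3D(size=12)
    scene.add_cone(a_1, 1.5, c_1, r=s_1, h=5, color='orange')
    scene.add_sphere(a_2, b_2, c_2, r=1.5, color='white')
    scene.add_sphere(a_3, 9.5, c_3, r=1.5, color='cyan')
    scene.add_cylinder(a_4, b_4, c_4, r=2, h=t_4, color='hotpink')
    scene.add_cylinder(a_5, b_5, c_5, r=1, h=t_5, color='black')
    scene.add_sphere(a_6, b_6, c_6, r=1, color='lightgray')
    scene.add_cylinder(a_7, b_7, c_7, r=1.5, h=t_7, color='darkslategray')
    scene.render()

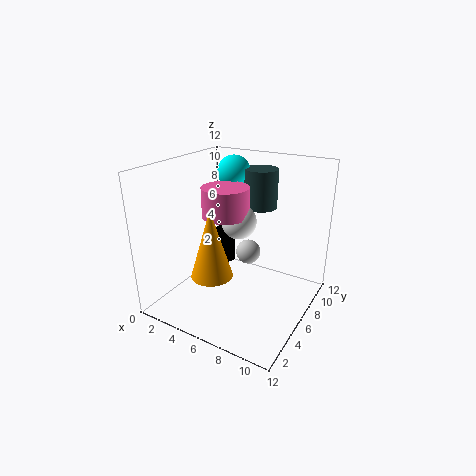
a_1 = 6.5, c_1 = 5, s_1 = 1.5, a_2 = 5.5, b_2 = 7, c_2 = 7, a_3 = 3.5, c_3 = 10.5, a_4 = 4.5, b_4 = 6.5, c_4 = 7.5, t_4 = 2.5, a_5 = 1.5, b_5 = 11, c_5 = 0.5, t_5 = 3.5, a_6 = 7, b_6 = 6, c_6 = 5, a_7 = 6, b_7 = 10, c_7 = 7.5, t_7 = 3.5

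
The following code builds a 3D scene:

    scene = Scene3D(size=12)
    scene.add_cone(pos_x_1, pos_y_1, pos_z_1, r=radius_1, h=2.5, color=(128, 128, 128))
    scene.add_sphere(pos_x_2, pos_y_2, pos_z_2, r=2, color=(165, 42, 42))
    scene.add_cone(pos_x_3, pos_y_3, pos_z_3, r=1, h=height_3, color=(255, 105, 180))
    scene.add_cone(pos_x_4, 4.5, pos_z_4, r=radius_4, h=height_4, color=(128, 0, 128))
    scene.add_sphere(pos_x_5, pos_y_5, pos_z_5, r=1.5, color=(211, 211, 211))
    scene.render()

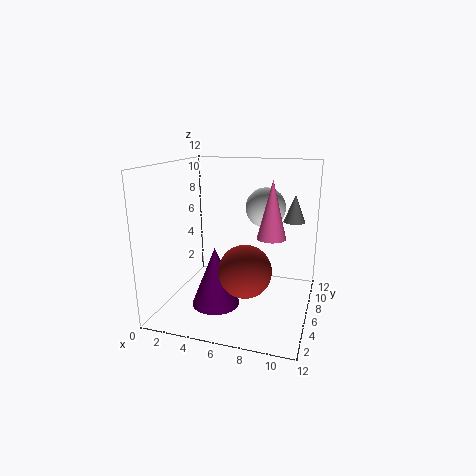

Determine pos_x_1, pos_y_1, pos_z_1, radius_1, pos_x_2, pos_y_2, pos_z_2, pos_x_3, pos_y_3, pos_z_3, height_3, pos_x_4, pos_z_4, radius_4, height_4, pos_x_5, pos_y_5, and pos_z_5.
pos_x_1 = 10; pos_y_1 = 10.5; pos_z_1 = 6.5; radius_1 = 1; pos_x_2 = 7.5; pos_y_2 = 3; pos_z_2 = 4.5; pos_x_3 = 9.5; pos_y_3 = 2.5; pos_z_3 = 7.5; height_3 = 4; pos_x_4 = 4.5; pos_z_4 = 0.5; radius_4 = 2; height_4 = 5; pos_x_5 = 8.5; pos_y_5 = 5; pos_z_5 = 9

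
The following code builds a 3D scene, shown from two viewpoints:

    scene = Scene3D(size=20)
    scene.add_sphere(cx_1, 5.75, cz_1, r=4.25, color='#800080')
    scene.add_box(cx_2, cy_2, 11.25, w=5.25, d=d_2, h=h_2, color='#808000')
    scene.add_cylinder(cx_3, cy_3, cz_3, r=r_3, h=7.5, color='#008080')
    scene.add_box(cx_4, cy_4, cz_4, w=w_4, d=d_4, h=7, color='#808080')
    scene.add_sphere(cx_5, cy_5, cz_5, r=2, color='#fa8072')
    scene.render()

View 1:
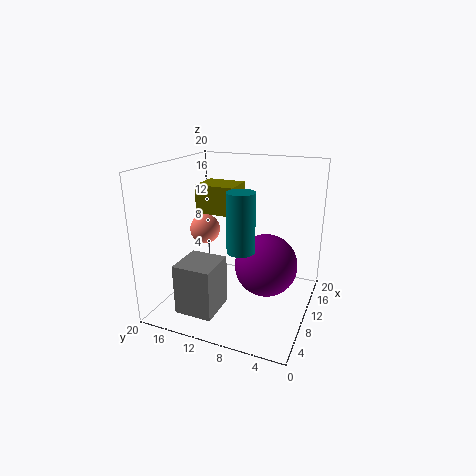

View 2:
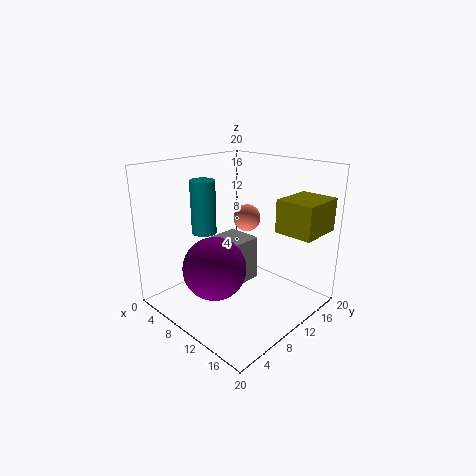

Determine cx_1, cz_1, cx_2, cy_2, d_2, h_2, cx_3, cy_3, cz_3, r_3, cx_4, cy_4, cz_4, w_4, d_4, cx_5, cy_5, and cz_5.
cx_1 = 9.75; cz_1 = 6.75; cx_2 = 14.25; cy_2 = 12.75; d_2 = 6.25; h_2 = 4.5; cx_3 = 5.5; cy_3 = 7.75; cz_3 = 10.25; r_3 = 1.75; cx_4 = 2.75; cy_4 = 11; cz_4 = 0.75; w_4 = 5.5; d_4 = 5.25; cx_5 = 8; cy_5 = 14; cz_5 = 11.5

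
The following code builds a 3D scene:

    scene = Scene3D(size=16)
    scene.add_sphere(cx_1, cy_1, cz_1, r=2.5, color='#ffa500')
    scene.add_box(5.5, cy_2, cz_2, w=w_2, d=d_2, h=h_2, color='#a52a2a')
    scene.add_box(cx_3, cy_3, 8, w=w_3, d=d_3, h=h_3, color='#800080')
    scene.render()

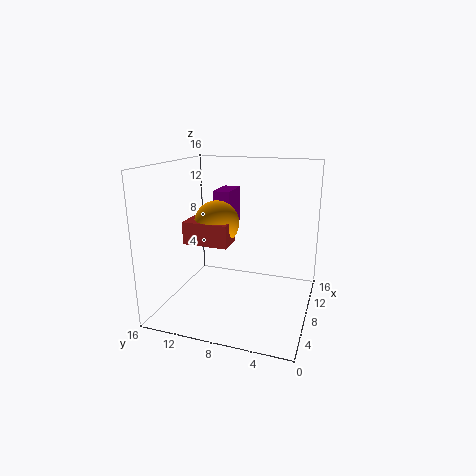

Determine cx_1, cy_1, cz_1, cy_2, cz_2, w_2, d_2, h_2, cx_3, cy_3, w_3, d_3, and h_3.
cx_1 = 8
cy_1 = 10.5
cz_1 = 9.5
cy_2 = 8.5
cz_2 = 7.5
w_2 = 3
d_2 = 5
h_2 = 2.5
cx_3 = 10.5
cy_3 = 10
w_3 = 4
d_3 = 2
h_3 = 4.5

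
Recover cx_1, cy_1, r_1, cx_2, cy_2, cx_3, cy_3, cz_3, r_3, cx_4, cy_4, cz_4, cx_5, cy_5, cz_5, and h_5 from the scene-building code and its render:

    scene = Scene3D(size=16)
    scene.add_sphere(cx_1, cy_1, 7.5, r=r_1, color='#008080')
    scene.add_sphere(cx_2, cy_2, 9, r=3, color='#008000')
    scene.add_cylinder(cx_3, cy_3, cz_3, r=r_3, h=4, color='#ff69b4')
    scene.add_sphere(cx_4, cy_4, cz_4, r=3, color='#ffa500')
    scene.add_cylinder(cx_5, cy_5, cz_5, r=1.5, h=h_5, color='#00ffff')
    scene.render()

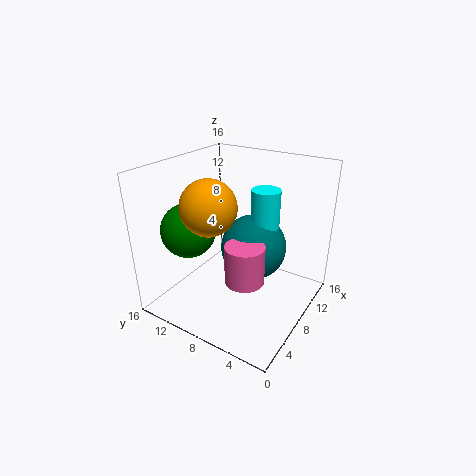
cx_1 = 8; cy_1 = 6; r_1 = 3.5; cx_2 = 5; cy_2 = 12.5; cx_3 = 4.5; cy_3 = 5; cz_3 = 5.5; r_3 = 2; cx_4 = 5.5; cy_4 = 10; cz_4 = 12; cx_5 = 8.5; cy_5 = 5; cz_5 = 10; h_5 = 4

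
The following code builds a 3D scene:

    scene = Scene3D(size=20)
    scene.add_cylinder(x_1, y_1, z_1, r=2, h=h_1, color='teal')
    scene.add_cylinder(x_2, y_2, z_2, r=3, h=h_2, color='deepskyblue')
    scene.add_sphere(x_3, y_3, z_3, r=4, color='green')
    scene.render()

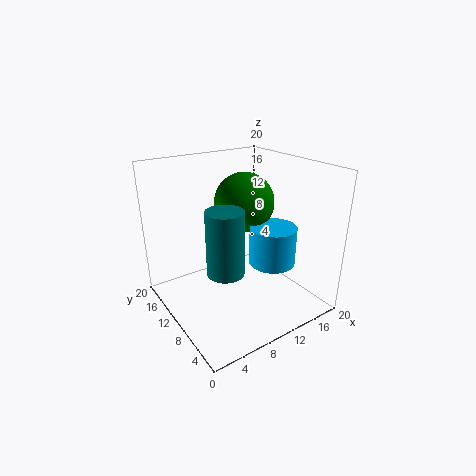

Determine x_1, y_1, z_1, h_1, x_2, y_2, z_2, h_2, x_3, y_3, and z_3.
x_1 = 3
y_1 = 2
z_1 = 11
h_1 = 7
x_2 = 12
y_2 = 5
z_2 = 8
h_2 = 5
x_3 = 11
y_3 = 10
z_3 = 15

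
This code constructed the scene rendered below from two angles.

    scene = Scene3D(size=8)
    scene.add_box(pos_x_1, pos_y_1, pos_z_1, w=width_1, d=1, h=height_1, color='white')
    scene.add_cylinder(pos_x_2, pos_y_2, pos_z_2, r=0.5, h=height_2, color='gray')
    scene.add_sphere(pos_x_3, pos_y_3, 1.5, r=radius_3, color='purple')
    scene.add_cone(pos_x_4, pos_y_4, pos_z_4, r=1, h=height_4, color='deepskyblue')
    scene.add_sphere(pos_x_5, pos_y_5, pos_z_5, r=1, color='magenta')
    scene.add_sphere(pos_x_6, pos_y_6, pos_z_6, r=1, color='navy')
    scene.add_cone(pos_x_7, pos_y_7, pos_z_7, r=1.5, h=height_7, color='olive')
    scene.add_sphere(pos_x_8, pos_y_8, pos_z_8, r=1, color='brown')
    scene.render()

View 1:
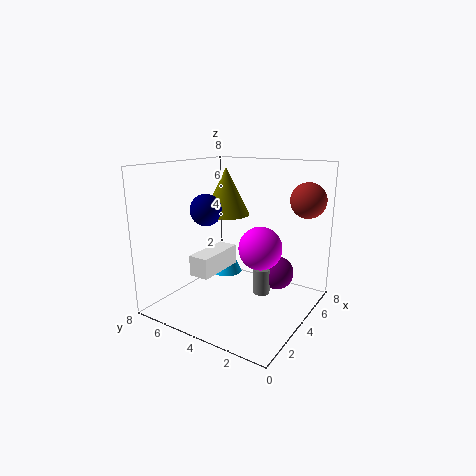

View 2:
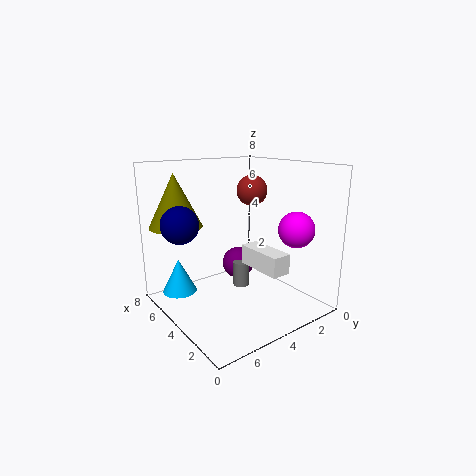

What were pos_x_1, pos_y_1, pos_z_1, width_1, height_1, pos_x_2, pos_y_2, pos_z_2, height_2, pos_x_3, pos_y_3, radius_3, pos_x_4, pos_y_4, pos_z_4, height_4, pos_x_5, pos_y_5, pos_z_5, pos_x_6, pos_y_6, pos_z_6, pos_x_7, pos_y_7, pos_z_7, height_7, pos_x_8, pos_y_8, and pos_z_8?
pos_x_1 = 0.5, pos_y_1 = 3.5, pos_z_1 = 3, width_1 = 2.5, height_1 = 1, pos_x_2 = 5, pos_y_2 = 3, pos_z_2 = 0.5, height_2 = 1.5, pos_x_3 = 6, pos_y_3 = 2.5, radius_3 = 1, pos_x_4 = 6.5, pos_y_4 = 6.5, pos_z_4 = 0.5, height_4 = 2, pos_x_5 = 2, pos_y_5 = 1.5, pos_z_5 = 4.5, pos_x_6 = 5, pos_y_6 = 7, pos_z_6 = 5, pos_x_7 = 6.5, pos_y_7 = 6.5, pos_z_7 = 4.5, height_7 = 3, pos_x_8 = 6.5, pos_y_8 = 1, pos_z_8 = 6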